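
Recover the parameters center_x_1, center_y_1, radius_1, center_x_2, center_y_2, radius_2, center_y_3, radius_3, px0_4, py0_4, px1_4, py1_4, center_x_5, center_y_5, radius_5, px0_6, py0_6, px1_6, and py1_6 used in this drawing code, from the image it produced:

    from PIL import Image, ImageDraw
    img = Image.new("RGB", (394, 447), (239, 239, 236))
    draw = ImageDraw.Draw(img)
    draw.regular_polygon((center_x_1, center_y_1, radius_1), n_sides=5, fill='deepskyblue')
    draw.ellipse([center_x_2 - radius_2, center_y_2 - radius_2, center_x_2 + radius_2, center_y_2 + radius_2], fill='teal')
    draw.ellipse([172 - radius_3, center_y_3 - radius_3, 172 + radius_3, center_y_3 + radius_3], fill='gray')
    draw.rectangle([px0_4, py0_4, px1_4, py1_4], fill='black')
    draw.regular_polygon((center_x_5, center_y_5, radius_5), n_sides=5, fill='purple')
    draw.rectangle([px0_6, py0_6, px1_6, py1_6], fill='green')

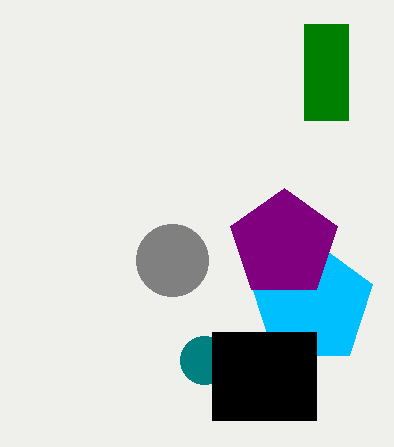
center_x_1 = 312, center_y_1 = 304, radius_1 = 64, center_x_2 = 204, center_y_2 = 360, radius_2 = 24, center_y_3 = 260, radius_3 = 36, px0_4 = 212, py0_4 = 332, px1_4 = 316, py1_4 = 420, center_x_5 = 284, center_y_5 = 244, radius_5 = 56, px0_6 = 304, py0_6 = 24, px1_6 = 348, py1_6 = 120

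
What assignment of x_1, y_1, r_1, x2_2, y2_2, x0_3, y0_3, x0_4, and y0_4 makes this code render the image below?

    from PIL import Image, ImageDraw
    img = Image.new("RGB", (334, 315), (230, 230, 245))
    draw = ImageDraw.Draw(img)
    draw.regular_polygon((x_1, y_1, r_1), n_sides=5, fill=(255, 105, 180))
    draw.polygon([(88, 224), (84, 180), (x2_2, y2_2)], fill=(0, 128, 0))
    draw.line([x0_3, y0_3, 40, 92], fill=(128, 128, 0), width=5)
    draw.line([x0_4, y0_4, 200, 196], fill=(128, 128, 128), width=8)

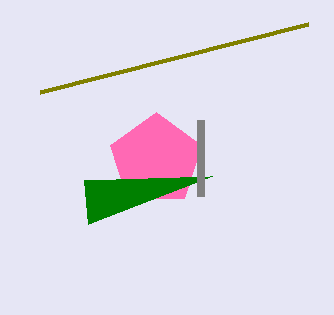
x_1 = 156; y_1 = 160; r_1 = 48; x2_2 = 212; y2_2 = 176; x0_3 = 308; y0_3 = 24; x0_4 = 200; y0_4 = 120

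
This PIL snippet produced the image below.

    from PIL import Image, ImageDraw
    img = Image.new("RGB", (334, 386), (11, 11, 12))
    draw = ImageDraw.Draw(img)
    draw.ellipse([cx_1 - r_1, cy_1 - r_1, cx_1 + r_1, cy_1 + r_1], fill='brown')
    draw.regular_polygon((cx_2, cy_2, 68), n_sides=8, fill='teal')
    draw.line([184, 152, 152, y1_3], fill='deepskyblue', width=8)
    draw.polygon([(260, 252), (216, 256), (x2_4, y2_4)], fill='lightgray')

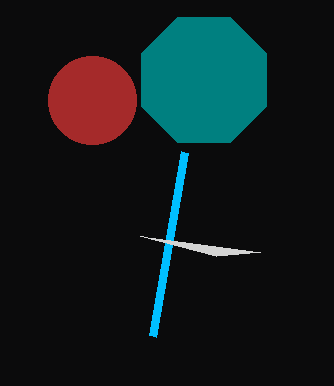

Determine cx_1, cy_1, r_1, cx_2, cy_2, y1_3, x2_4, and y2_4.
cx_1 = 92; cy_1 = 100; r_1 = 44; cx_2 = 204; cy_2 = 80; y1_3 = 336; x2_4 = 140; y2_4 = 236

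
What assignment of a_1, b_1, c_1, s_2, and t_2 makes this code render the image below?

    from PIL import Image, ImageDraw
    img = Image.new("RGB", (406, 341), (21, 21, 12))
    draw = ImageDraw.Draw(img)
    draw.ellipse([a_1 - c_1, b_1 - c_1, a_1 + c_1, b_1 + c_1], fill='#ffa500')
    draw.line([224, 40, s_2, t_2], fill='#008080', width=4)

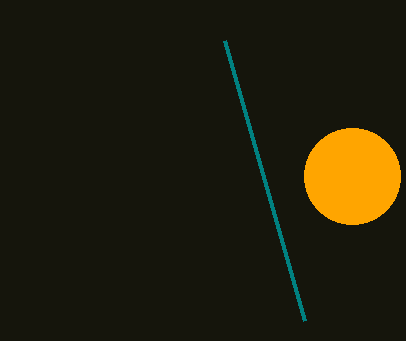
a_1 = 352, b_1 = 176, c_1 = 48, s_2 = 304, t_2 = 320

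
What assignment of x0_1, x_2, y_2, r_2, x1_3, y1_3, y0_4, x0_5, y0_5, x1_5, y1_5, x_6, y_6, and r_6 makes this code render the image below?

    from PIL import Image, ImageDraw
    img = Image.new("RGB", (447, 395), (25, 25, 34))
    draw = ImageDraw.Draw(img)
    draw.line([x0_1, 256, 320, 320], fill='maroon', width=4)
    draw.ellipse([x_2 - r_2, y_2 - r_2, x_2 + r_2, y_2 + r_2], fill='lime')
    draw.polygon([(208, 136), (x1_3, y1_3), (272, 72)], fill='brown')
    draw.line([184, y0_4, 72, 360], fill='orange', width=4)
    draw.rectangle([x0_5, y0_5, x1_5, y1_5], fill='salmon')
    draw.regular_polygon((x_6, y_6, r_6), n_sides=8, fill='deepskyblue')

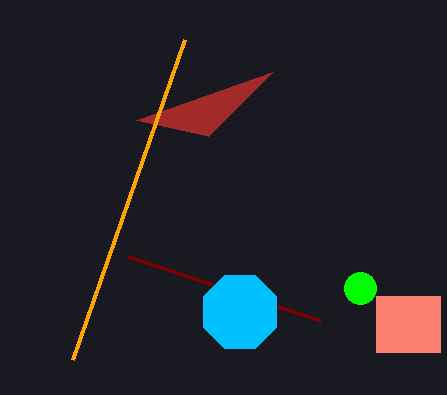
x0_1 = 128, x_2 = 360, y_2 = 288, r_2 = 16, x1_3 = 136, y1_3 = 120, y0_4 = 40, x0_5 = 376, y0_5 = 296, x1_5 = 440, y1_5 = 352, x_6 = 240, y_6 = 312, r_6 = 40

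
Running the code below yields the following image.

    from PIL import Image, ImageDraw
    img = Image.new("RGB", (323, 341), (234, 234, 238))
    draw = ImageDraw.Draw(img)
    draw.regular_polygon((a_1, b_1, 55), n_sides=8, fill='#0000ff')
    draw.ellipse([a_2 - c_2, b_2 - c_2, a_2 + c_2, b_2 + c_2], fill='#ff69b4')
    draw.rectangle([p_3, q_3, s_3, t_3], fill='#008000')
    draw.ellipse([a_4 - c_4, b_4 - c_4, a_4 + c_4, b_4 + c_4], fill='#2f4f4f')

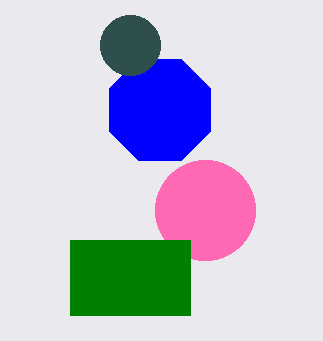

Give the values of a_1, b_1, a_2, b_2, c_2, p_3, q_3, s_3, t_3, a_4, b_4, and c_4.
a_1 = 160
b_1 = 110
a_2 = 205
b_2 = 210
c_2 = 50
p_3 = 70
q_3 = 240
s_3 = 190
t_3 = 315
a_4 = 130
b_4 = 45
c_4 = 30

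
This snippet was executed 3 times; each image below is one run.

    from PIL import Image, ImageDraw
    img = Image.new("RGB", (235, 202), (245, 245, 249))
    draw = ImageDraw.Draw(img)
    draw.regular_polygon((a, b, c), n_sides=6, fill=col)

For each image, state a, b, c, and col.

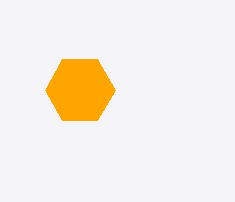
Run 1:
a = 80
b = 90
c = 35
col = 'orange'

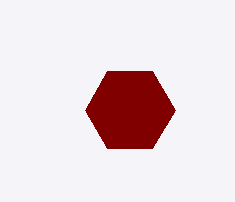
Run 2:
a = 130; b = 110; c = 45; col = 'maroon'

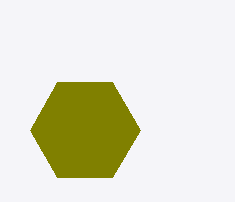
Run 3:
a = 85, b = 130, c = 55, col = 'olive'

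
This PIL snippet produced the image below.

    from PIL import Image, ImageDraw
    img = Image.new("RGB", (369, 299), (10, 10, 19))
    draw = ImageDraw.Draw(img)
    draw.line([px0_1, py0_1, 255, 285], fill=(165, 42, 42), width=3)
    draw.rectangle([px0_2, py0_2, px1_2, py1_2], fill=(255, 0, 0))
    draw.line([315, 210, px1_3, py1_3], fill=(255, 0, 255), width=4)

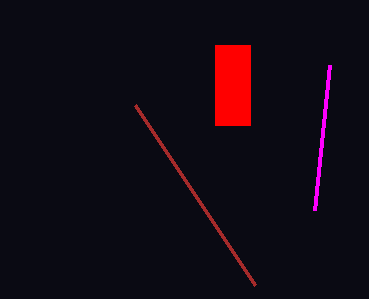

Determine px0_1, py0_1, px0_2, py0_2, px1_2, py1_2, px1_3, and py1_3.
px0_1 = 135; py0_1 = 105; px0_2 = 215; py0_2 = 45; px1_2 = 250; py1_2 = 125; px1_3 = 330; py1_3 = 65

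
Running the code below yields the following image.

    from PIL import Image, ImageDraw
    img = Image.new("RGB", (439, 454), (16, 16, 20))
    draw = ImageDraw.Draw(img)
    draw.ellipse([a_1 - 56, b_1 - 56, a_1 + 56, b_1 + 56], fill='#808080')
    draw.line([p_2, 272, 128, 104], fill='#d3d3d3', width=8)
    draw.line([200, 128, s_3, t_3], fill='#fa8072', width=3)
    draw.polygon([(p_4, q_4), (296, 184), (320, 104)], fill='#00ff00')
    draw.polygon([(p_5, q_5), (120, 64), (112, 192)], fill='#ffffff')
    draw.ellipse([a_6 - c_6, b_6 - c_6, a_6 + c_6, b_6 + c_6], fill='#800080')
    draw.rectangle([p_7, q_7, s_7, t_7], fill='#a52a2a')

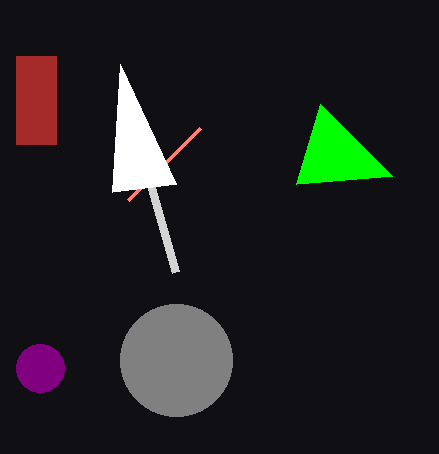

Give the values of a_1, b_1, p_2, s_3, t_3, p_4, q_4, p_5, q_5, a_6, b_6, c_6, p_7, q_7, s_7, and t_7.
a_1 = 176, b_1 = 360, p_2 = 176, s_3 = 128, t_3 = 200, p_4 = 392, q_4 = 176, p_5 = 176, q_5 = 184, a_6 = 40, b_6 = 368, c_6 = 24, p_7 = 16, q_7 = 56, s_7 = 56, t_7 = 144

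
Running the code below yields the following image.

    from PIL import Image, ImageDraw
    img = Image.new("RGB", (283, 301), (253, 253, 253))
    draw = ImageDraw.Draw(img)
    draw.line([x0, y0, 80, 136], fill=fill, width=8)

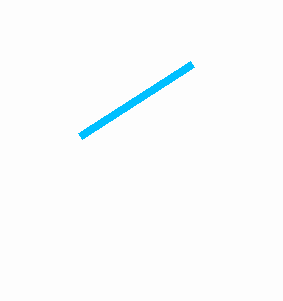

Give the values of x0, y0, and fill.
x0 = 192; y0 = 64; fill = 'deepskyblue'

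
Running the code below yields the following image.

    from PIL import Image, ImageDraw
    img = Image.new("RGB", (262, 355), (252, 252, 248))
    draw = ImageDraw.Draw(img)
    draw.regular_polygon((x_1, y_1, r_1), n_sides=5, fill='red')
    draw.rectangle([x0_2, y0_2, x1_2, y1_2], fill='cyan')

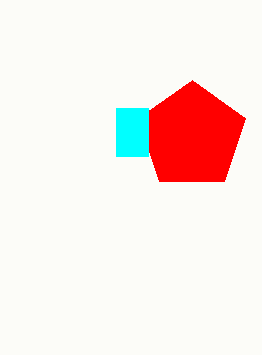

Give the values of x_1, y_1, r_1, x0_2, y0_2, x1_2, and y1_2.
x_1 = 192, y_1 = 136, r_1 = 56, x0_2 = 116, y0_2 = 108, x1_2 = 148, y1_2 = 156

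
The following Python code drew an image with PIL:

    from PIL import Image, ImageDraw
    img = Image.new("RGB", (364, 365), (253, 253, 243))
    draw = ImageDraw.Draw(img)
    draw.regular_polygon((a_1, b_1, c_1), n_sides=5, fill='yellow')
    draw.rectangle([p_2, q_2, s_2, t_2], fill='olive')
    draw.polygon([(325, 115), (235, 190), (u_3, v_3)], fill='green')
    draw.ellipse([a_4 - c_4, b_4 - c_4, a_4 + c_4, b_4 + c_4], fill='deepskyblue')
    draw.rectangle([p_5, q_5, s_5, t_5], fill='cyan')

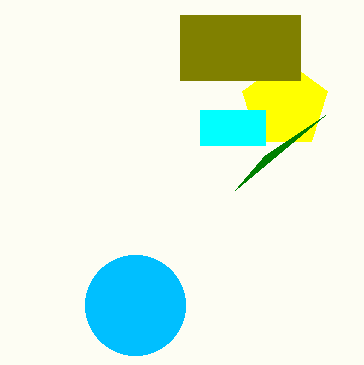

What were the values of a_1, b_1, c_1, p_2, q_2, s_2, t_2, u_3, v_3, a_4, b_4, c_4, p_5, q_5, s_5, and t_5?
a_1 = 285, b_1 = 105, c_1 = 45, p_2 = 180, q_2 = 15, s_2 = 300, t_2 = 80, u_3 = 265, v_3 = 155, a_4 = 135, b_4 = 305, c_4 = 50, p_5 = 200, q_5 = 110, s_5 = 265, t_5 = 145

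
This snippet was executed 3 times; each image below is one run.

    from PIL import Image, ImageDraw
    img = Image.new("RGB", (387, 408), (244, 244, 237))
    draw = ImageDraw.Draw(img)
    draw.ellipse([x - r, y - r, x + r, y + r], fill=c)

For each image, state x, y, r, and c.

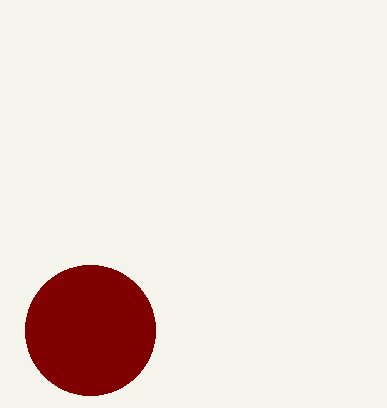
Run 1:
x = 90; y = 330; r = 65; c = 'maroon'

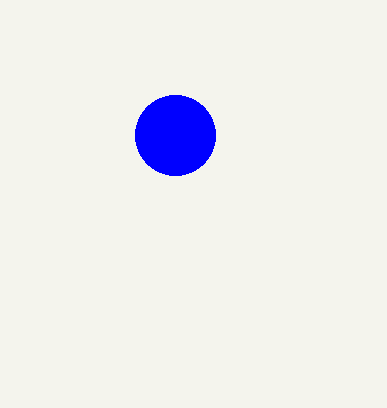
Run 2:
x = 175, y = 135, r = 40, c = 'blue'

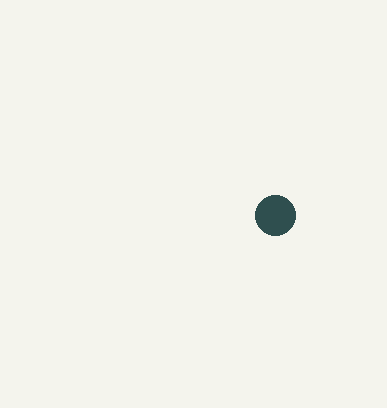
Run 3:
x = 275; y = 215; r = 20; c = 'darkslategray'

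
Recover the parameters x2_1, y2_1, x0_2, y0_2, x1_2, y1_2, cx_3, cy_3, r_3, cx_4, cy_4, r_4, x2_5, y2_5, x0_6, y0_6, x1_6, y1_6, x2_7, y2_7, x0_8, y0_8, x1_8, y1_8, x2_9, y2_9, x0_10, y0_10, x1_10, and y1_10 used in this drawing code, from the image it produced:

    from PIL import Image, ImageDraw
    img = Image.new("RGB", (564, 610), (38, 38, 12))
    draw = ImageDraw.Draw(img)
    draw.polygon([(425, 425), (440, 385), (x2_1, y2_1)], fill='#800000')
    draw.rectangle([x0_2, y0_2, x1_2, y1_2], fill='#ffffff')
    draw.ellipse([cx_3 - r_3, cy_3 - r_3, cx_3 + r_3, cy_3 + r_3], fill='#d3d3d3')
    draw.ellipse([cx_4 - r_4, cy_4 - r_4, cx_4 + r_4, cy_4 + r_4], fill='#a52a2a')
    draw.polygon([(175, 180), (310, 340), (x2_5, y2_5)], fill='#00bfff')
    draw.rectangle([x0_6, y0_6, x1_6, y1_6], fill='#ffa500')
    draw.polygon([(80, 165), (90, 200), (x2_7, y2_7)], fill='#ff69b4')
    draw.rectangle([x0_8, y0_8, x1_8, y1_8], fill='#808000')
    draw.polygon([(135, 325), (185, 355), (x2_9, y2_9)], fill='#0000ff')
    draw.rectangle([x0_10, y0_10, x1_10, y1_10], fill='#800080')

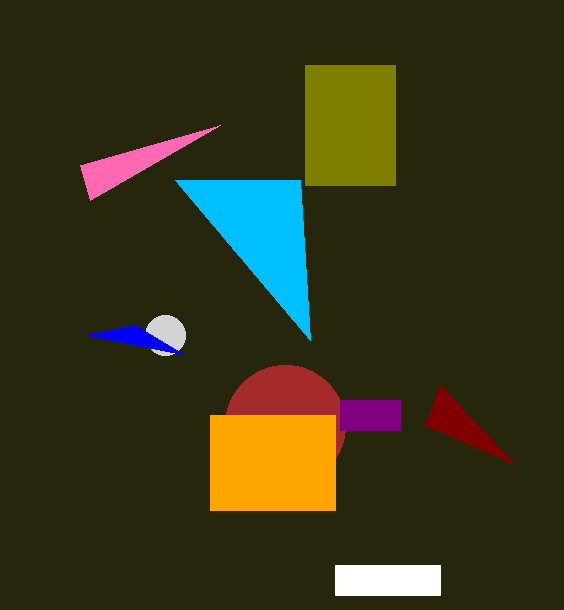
x2_1 = 515; y2_1 = 465; x0_2 = 335; y0_2 = 565; x1_2 = 440; y1_2 = 595; cx_3 = 165; cy_3 = 335; r_3 = 20; cx_4 = 285; cy_4 = 425; r_4 = 60; x2_5 = 300; y2_5 = 180; x0_6 = 210; y0_6 = 415; x1_6 = 335; y1_6 = 510; x2_7 = 220; y2_7 = 125; x0_8 = 305; y0_8 = 65; x1_8 = 395; y1_8 = 185; x2_9 = 85; y2_9 = 335; x0_10 = 340; y0_10 = 400; x1_10 = 400; y1_10 = 430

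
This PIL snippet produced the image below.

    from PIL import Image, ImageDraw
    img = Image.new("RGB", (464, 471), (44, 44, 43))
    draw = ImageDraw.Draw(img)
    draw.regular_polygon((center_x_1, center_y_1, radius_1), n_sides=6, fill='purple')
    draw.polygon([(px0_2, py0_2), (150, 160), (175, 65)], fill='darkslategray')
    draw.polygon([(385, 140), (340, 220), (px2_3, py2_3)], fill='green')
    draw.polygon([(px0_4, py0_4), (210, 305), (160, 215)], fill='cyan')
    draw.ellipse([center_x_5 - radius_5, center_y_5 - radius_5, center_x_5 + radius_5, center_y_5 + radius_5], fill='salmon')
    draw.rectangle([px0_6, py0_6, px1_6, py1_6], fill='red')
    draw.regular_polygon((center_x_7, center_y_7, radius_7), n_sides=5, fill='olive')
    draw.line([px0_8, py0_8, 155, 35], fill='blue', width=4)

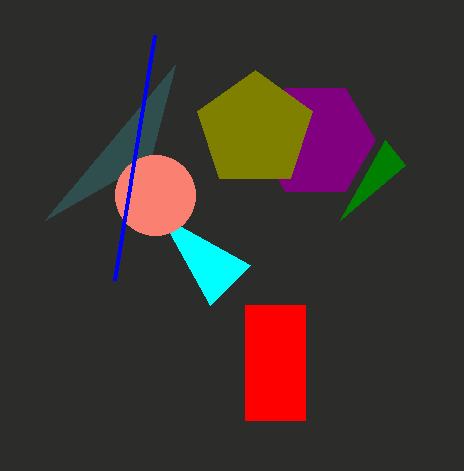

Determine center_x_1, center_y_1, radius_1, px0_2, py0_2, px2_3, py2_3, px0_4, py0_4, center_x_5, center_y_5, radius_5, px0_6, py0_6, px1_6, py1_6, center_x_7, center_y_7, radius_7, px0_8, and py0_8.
center_x_1 = 315
center_y_1 = 140
radius_1 = 60
px0_2 = 45
py0_2 = 220
px2_3 = 405
py2_3 = 165
px0_4 = 250
py0_4 = 265
center_x_5 = 155
center_y_5 = 195
radius_5 = 40
px0_6 = 245
py0_6 = 305
px1_6 = 305
py1_6 = 420
center_x_7 = 255
center_y_7 = 130
radius_7 = 60
px0_8 = 115
py0_8 = 280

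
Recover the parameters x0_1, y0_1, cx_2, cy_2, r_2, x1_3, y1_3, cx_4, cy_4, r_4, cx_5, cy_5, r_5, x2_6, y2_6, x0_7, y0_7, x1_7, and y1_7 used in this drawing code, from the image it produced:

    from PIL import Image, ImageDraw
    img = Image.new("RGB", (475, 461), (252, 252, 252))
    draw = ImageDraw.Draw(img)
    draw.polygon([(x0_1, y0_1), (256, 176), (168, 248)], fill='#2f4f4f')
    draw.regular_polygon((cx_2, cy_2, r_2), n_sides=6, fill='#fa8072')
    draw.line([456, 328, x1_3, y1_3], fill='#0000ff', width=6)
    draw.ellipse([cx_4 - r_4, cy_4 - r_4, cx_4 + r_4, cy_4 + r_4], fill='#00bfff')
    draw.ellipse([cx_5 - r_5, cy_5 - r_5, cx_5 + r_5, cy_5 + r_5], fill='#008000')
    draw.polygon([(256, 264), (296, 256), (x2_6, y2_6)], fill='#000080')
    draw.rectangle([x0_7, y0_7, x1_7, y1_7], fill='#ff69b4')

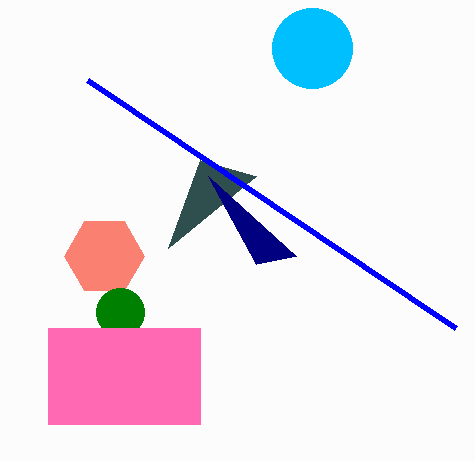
x0_1 = 200, y0_1 = 160, cx_2 = 104, cy_2 = 256, r_2 = 40, x1_3 = 88, y1_3 = 80, cx_4 = 312, cy_4 = 48, r_4 = 40, cx_5 = 120, cy_5 = 312, r_5 = 24, x2_6 = 208, y2_6 = 176, x0_7 = 48, y0_7 = 328, x1_7 = 200, y1_7 = 424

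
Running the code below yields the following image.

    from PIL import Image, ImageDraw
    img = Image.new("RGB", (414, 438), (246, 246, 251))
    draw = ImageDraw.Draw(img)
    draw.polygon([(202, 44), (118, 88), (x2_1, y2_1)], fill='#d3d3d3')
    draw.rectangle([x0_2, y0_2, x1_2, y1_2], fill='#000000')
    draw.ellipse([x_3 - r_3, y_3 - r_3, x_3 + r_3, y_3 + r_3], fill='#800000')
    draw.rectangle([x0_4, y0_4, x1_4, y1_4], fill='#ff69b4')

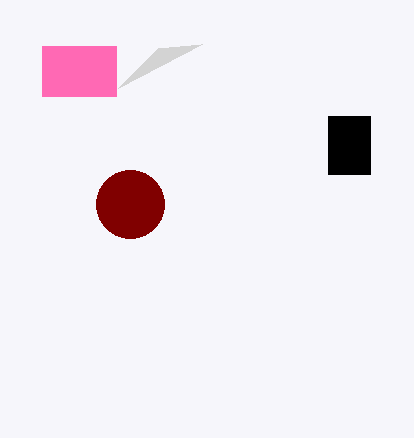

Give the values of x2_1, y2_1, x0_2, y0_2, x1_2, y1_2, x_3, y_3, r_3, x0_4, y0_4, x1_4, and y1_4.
x2_1 = 158
y2_1 = 48
x0_2 = 328
y0_2 = 116
x1_2 = 370
y1_2 = 174
x_3 = 130
y_3 = 204
r_3 = 34
x0_4 = 42
y0_4 = 46
x1_4 = 116
y1_4 = 96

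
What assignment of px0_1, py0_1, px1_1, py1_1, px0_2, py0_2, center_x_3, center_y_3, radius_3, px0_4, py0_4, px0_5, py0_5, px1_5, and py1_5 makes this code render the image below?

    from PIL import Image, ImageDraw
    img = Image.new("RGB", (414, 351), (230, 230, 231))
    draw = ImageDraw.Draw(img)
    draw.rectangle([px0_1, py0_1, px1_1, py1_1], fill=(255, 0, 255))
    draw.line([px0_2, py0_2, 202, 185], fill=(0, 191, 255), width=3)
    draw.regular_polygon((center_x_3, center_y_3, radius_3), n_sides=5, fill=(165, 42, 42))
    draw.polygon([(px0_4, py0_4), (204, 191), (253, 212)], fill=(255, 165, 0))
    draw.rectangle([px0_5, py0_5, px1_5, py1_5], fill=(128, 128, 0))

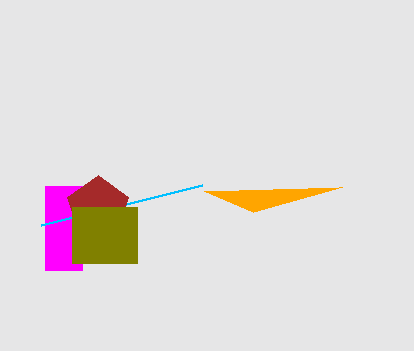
px0_1 = 45, py0_1 = 186, px1_1 = 82, py1_1 = 270, px0_2 = 41, py0_2 = 225, center_x_3 = 98, center_y_3 = 207, radius_3 = 32, px0_4 = 342, py0_4 = 187, px0_5 = 72, py0_5 = 207, px1_5 = 137, py1_5 = 263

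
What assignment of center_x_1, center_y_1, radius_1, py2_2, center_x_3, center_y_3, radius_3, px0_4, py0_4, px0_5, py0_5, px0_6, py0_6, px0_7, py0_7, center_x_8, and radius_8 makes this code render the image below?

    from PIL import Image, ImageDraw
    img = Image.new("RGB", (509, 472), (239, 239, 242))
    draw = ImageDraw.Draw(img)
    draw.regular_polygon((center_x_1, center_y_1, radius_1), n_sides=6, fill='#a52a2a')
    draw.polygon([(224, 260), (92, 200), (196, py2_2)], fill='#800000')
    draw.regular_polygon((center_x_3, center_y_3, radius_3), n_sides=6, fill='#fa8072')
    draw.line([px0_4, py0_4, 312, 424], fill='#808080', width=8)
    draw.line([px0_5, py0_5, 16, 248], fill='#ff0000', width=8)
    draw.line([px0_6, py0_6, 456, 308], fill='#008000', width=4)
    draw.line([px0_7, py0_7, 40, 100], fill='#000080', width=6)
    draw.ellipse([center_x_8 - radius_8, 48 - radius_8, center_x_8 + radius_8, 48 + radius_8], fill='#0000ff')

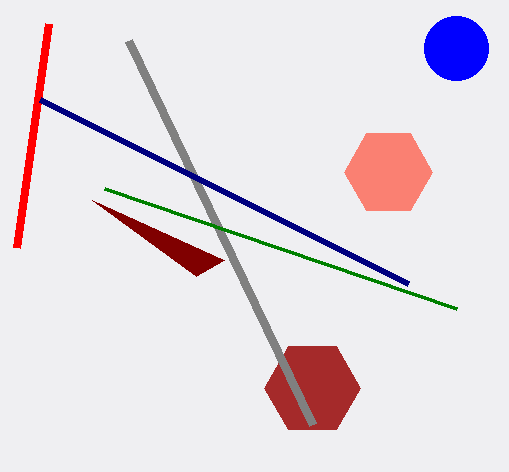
center_x_1 = 312, center_y_1 = 388, radius_1 = 48, py2_2 = 276, center_x_3 = 388, center_y_3 = 172, radius_3 = 44, px0_4 = 128, py0_4 = 40, px0_5 = 48, py0_5 = 24, px0_6 = 104, py0_6 = 188, px0_7 = 408, py0_7 = 284, center_x_8 = 456, radius_8 = 32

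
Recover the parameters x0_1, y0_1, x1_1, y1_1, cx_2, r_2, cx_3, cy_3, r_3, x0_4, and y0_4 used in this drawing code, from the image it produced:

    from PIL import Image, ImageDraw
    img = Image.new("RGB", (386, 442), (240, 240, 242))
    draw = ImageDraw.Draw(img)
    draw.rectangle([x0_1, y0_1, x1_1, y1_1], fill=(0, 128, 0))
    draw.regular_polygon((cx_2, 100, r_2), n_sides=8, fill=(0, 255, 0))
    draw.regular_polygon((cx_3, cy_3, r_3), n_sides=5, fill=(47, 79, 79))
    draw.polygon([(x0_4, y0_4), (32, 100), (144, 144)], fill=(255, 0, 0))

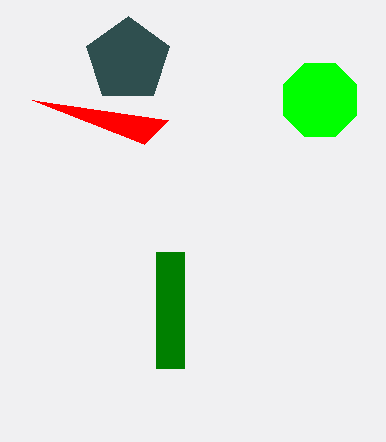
x0_1 = 156, y0_1 = 252, x1_1 = 184, y1_1 = 368, cx_2 = 320, r_2 = 40, cx_3 = 128, cy_3 = 60, r_3 = 44, x0_4 = 168, y0_4 = 120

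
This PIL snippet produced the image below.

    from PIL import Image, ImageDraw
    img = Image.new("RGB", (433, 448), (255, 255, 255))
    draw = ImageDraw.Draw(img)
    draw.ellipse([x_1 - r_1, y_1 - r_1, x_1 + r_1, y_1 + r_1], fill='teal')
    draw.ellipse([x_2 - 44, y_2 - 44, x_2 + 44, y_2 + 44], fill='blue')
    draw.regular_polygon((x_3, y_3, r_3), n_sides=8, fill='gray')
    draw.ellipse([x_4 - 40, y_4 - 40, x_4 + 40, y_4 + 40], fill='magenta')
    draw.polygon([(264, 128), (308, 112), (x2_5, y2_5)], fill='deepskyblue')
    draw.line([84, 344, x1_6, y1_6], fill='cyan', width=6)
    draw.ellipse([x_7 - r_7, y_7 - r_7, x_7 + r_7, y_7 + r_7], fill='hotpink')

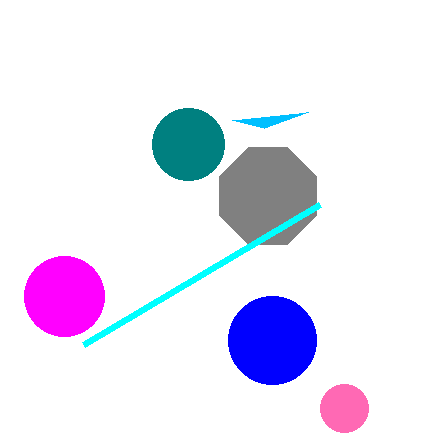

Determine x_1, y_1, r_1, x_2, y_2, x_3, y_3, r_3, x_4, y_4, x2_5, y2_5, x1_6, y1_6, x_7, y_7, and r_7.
x_1 = 188
y_1 = 144
r_1 = 36
x_2 = 272
y_2 = 340
x_3 = 268
y_3 = 196
r_3 = 52
x_4 = 64
y_4 = 296
x2_5 = 232
y2_5 = 120
x1_6 = 320
y1_6 = 204
x_7 = 344
y_7 = 408
r_7 = 24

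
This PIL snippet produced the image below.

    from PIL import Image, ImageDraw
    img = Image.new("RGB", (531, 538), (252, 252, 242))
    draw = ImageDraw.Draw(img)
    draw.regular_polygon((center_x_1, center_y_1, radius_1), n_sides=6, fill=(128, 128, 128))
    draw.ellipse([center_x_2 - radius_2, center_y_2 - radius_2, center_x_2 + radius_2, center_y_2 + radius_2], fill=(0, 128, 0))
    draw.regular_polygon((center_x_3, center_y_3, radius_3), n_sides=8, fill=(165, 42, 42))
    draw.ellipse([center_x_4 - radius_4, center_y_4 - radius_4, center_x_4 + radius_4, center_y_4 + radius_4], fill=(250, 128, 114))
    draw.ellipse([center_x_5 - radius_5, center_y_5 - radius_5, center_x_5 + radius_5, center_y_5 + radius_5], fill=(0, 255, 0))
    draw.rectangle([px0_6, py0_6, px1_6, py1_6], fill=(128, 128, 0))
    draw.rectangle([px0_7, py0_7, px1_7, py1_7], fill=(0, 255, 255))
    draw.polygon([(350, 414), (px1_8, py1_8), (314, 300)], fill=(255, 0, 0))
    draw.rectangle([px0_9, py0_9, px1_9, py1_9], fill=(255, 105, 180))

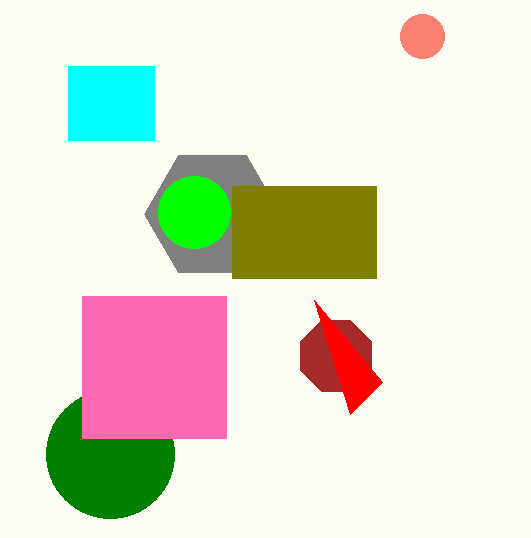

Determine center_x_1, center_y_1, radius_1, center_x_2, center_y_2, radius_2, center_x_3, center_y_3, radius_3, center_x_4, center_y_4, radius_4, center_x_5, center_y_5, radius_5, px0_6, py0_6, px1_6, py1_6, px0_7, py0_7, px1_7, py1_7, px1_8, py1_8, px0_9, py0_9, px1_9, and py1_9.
center_x_1 = 212
center_y_1 = 214
radius_1 = 68
center_x_2 = 110
center_y_2 = 454
radius_2 = 64
center_x_3 = 336
center_y_3 = 356
radius_3 = 38
center_x_4 = 422
center_y_4 = 36
radius_4 = 22
center_x_5 = 194
center_y_5 = 212
radius_5 = 36
px0_6 = 232
py0_6 = 186
px1_6 = 376
py1_6 = 278
px0_7 = 68
py0_7 = 66
px1_7 = 154
py1_7 = 140
px1_8 = 382
py1_8 = 382
px0_9 = 82
py0_9 = 296
px1_9 = 226
py1_9 = 438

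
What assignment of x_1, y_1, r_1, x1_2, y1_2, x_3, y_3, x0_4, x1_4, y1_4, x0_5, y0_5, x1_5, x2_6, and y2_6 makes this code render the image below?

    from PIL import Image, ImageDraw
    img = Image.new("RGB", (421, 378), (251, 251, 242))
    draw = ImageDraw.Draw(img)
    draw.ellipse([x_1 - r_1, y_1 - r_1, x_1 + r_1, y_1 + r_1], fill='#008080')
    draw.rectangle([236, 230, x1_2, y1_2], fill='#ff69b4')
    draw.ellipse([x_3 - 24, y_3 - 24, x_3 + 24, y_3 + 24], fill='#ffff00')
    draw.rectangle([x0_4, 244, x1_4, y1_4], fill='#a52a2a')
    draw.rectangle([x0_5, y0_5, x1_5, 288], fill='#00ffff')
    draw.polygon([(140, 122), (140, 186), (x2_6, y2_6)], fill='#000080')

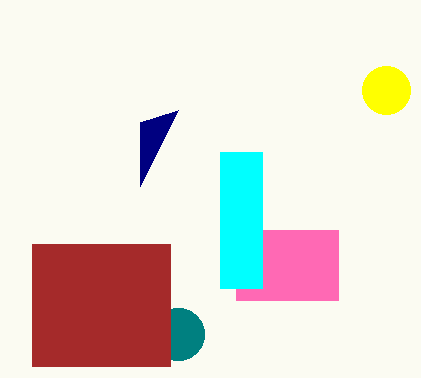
x_1 = 178
y_1 = 334
r_1 = 26
x1_2 = 338
y1_2 = 300
x_3 = 386
y_3 = 90
x0_4 = 32
x1_4 = 170
y1_4 = 366
x0_5 = 220
y0_5 = 152
x1_5 = 262
x2_6 = 178
y2_6 = 110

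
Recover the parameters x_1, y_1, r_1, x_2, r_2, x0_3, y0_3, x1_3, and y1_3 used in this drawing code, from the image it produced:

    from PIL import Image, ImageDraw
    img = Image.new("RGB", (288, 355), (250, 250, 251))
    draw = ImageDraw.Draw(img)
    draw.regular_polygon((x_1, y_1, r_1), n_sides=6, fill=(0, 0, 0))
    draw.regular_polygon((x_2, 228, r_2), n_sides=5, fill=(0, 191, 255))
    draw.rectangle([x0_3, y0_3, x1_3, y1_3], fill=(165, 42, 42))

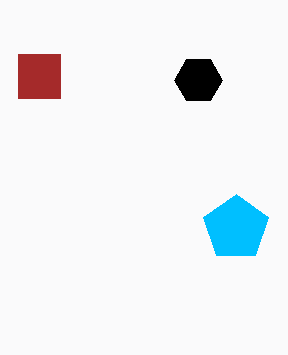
x_1 = 198, y_1 = 80, r_1 = 24, x_2 = 236, r_2 = 34, x0_3 = 18, y0_3 = 54, x1_3 = 60, y1_3 = 98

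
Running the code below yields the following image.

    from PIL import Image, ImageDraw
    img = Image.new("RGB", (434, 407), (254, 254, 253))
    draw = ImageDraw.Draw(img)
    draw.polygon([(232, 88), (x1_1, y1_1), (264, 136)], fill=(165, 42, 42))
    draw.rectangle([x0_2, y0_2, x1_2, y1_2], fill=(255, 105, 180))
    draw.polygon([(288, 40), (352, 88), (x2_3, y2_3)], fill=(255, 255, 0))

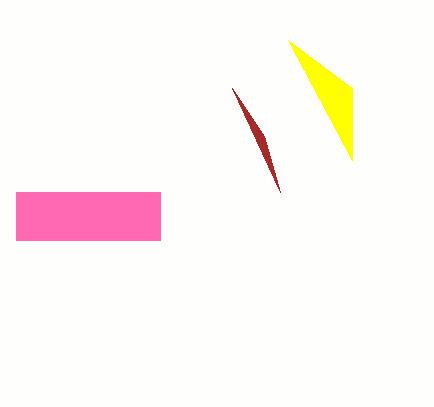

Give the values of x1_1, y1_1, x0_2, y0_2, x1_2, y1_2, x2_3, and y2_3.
x1_1 = 280
y1_1 = 192
x0_2 = 16
y0_2 = 192
x1_2 = 160
y1_2 = 240
x2_3 = 352
y2_3 = 160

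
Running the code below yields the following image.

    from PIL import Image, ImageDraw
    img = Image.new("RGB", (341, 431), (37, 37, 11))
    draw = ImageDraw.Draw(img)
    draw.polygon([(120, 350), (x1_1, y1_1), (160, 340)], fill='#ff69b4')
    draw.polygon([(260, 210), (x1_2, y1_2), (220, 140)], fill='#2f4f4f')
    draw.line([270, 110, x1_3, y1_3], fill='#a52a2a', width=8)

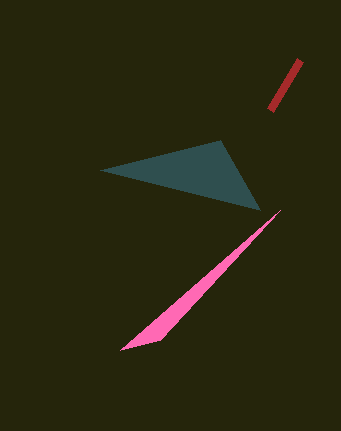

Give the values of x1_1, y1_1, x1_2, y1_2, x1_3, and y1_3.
x1_1 = 280
y1_1 = 210
x1_2 = 100
y1_2 = 170
x1_3 = 300
y1_3 = 60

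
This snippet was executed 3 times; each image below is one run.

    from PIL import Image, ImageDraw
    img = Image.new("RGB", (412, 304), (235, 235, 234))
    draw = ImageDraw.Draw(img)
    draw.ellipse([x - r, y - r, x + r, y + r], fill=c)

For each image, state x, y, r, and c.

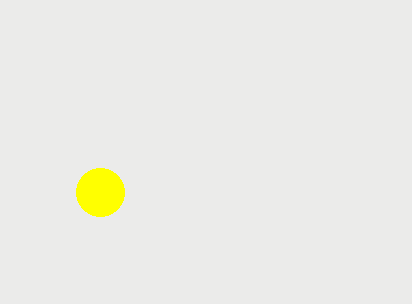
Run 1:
x = 100; y = 192; r = 24; c = 'yellow'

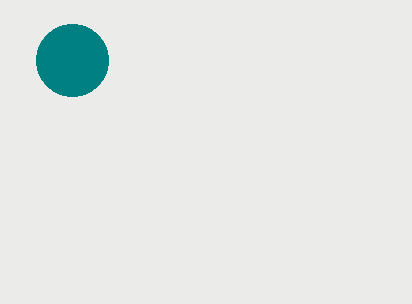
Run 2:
x = 72, y = 60, r = 36, c = 'teal'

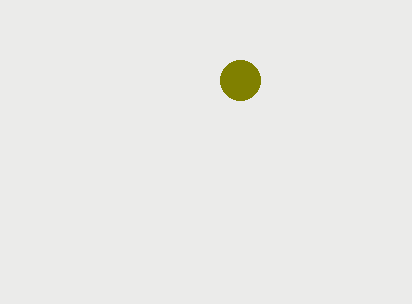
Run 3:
x = 240, y = 80, r = 20, c = 'olive'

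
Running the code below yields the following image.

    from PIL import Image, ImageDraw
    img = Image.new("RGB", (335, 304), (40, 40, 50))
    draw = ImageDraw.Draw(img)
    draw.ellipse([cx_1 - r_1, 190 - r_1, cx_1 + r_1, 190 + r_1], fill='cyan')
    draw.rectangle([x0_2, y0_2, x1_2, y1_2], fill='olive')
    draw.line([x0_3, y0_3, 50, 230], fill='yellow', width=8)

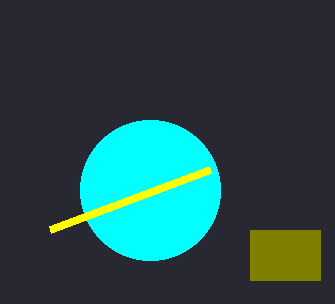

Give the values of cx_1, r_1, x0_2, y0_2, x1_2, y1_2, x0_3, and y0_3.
cx_1 = 150, r_1 = 70, x0_2 = 250, y0_2 = 230, x1_2 = 320, y1_2 = 280, x0_3 = 210, y0_3 = 170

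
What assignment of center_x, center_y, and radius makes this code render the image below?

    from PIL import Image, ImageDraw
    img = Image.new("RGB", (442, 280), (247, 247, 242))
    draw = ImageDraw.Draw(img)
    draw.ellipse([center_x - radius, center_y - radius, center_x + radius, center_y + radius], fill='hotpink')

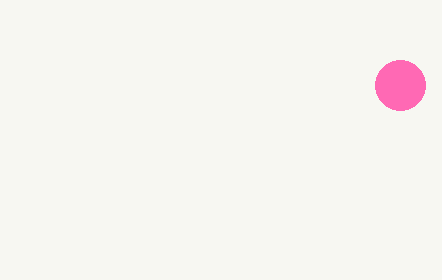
center_x = 400, center_y = 85, radius = 25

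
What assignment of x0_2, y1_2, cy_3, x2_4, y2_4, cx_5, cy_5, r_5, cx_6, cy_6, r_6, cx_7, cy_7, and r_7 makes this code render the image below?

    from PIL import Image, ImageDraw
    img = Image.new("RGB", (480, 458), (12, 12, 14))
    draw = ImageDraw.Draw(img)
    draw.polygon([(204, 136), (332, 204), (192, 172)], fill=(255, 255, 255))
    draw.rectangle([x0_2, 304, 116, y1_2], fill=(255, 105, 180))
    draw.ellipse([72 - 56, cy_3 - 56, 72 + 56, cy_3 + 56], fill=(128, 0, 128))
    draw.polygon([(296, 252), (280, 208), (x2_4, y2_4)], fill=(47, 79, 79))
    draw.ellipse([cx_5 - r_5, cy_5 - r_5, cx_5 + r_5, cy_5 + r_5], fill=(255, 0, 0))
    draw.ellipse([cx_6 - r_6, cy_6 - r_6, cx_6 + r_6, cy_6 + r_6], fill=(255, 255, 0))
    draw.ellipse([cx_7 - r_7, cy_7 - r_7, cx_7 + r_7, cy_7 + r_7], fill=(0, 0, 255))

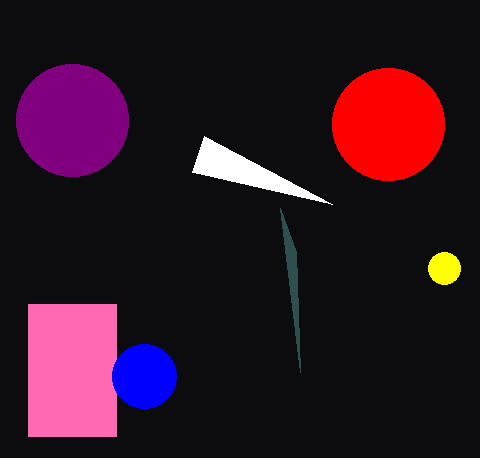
x0_2 = 28; y1_2 = 436; cy_3 = 120; x2_4 = 300; y2_4 = 372; cx_5 = 388; cy_5 = 124; r_5 = 56; cx_6 = 444; cy_6 = 268; r_6 = 16; cx_7 = 144; cy_7 = 376; r_7 = 32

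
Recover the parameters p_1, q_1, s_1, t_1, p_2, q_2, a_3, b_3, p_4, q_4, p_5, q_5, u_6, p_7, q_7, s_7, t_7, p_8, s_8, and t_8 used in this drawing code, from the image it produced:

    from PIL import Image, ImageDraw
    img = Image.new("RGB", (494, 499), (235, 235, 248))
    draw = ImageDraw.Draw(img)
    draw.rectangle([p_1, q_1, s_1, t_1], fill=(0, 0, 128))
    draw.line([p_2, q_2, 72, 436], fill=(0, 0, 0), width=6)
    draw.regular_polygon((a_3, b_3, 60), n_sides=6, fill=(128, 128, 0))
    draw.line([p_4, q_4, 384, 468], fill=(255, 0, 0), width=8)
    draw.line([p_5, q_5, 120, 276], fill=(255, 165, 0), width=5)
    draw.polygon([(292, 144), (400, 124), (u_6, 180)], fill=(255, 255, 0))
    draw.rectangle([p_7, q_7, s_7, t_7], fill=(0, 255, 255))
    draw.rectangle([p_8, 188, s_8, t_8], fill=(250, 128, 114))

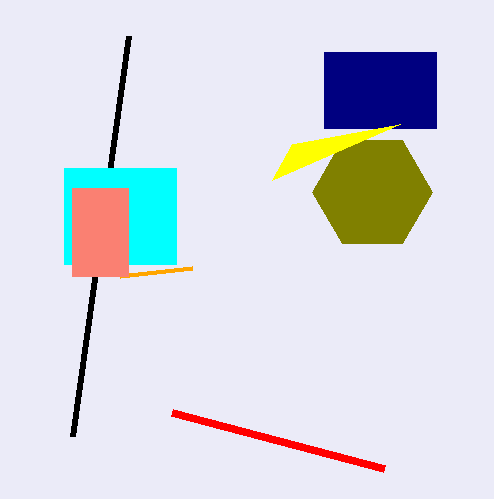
p_1 = 324
q_1 = 52
s_1 = 436
t_1 = 128
p_2 = 128
q_2 = 36
a_3 = 372
b_3 = 192
p_4 = 172
q_4 = 412
p_5 = 192
q_5 = 268
u_6 = 272
p_7 = 64
q_7 = 168
s_7 = 176
t_7 = 264
p_8 = 72
s_8 = 128
t_8 = 276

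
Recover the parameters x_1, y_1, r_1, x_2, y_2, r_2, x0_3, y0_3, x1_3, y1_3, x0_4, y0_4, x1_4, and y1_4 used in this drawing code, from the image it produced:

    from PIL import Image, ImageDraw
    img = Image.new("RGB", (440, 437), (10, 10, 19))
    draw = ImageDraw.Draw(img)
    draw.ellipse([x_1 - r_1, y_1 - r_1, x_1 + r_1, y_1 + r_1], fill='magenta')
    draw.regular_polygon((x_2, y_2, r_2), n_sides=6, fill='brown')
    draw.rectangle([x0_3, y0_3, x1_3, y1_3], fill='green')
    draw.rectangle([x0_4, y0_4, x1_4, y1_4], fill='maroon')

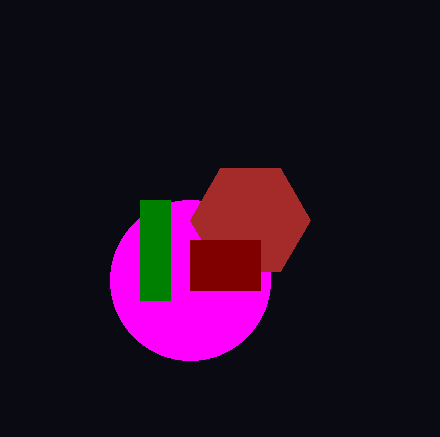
x_1 = 190, y_1 = 280, r_1 = 80, x_2 = 250, y_2 = 220, r_2 = 60, x0_3 = 140, y0_3 = 200, x1_3 = 170, y1_3 = 300, x0_4 = 190, y0_4 = 240, x1_4 = 260, y1_4 = 290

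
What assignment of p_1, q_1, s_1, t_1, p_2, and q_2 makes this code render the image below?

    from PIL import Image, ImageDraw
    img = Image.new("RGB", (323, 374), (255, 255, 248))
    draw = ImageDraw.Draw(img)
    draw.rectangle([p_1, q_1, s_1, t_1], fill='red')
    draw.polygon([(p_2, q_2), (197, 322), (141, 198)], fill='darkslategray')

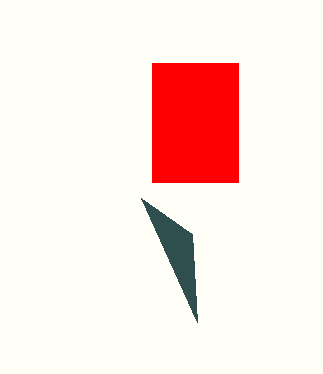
p_1 = 152; q_1 = 63; s_1 = 238; t_1 = 182; p_2 = 192; q_2 = 234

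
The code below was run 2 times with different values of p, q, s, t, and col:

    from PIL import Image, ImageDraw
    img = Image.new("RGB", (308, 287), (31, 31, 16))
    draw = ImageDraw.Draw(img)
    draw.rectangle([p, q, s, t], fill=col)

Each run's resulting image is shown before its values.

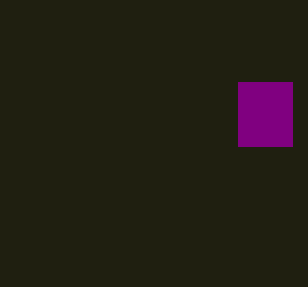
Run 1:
p = 238, q = 82, s = 292, t = 146, col = 'purple'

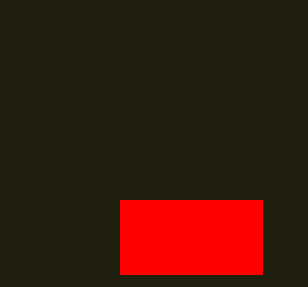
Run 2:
p = 120
q = 200
s = 262
t = 274
col = 'red'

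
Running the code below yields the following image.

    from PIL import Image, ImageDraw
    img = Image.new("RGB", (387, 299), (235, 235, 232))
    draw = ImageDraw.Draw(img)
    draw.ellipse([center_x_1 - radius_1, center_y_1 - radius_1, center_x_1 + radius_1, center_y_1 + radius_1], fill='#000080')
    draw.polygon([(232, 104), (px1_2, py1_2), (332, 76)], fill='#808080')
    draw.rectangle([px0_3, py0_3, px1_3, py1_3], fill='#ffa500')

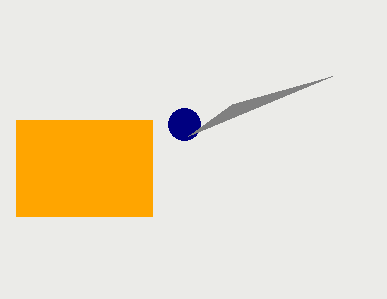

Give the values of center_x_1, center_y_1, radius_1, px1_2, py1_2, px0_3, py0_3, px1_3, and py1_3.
center_x_1 = 184, center_y_1 = 124, radius_1 = 16, px1_2 = 188, py1_2 = 136, px0_3 = 16, py0_3 = 120, px1_3 = 152, py1_3 = 216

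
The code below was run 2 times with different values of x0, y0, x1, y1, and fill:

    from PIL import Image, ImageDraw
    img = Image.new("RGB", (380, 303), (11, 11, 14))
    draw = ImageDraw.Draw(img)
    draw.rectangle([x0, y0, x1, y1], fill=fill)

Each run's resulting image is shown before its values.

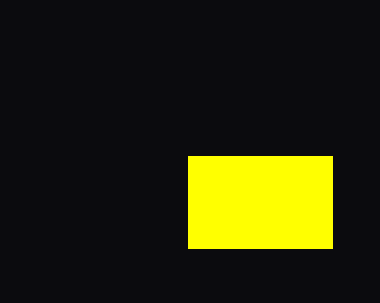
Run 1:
x0 = 188; y0 = 156; x1 = 332; y1 = 248; fill = 'yellow'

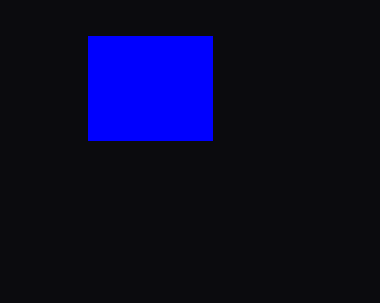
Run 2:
x0 = 88, y0 = 36, x1 = 212, y1 = 140, fill = 'blue'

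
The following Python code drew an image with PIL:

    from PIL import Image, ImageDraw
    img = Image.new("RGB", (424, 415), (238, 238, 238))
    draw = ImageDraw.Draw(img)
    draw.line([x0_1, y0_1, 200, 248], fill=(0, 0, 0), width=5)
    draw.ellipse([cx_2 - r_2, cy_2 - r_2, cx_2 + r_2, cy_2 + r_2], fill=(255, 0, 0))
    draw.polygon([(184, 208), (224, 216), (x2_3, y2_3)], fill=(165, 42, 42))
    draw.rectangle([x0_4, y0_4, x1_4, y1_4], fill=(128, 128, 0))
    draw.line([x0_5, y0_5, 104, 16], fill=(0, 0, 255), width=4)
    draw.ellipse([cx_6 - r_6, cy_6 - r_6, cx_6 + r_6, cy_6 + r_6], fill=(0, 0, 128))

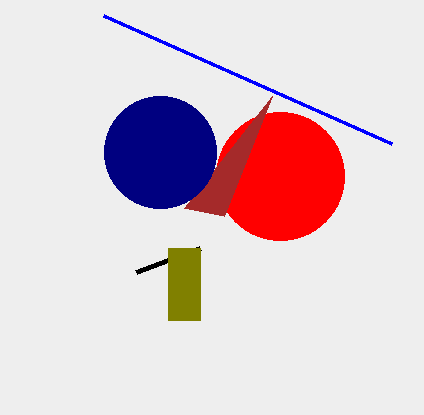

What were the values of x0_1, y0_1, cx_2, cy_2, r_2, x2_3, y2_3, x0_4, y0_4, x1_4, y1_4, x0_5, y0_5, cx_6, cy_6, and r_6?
x0_1 = 136
y0_1 = 272
cx_2 = 280
cy_2 = 176
r_2 = 64
x2_3 = 272
y2_3 = 96
x0_4 = 168
y0_4 = 248
x1_4 = 200
y1_4 = 320
x0_5 = 392
y0_5 = 144
cx_6 = 160
cy_6 = 152
r_6 = 56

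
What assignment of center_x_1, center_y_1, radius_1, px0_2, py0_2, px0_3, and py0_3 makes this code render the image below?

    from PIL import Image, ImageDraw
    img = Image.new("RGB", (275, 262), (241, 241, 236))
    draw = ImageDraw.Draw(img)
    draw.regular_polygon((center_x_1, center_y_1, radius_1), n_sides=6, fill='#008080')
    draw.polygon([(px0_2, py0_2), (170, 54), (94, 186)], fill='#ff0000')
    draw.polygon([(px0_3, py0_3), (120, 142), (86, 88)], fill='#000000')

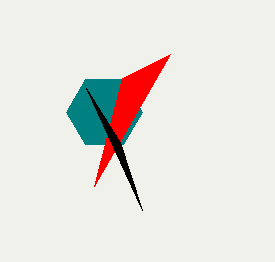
center_x_1 = 104
center_y_1 = 112
radius_1 = 38
px0_2 = 122
py0_2 = 78
px0_3 = 142
py0_3 = 210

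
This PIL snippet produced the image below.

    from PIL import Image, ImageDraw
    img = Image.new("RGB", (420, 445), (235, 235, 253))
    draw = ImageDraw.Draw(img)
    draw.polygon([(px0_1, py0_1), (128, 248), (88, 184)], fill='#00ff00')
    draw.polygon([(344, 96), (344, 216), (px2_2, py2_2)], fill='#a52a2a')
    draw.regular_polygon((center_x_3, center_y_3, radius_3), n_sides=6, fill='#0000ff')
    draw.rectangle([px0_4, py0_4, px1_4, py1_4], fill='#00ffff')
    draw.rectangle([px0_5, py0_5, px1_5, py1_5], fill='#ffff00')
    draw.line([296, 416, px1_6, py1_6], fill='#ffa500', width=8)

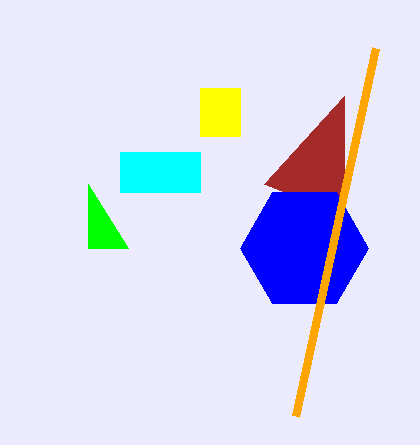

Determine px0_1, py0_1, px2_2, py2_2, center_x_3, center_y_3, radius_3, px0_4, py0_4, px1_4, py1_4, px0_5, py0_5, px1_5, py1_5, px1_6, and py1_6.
px0_1 = 88
py0_1 = 248
px2_2 = 264
py2_2 = 184
center_x_3 = 304
center_y_3 = 248
radius_3 = 64
px0_4 = 120
py0_4 = 152
px1_4 = 200
py1_4 = 192
px0_5 = 200
py0_5 = 88
px1_5 = 240
py1_5 = 136
px1_6 = 376
py1_6 = 48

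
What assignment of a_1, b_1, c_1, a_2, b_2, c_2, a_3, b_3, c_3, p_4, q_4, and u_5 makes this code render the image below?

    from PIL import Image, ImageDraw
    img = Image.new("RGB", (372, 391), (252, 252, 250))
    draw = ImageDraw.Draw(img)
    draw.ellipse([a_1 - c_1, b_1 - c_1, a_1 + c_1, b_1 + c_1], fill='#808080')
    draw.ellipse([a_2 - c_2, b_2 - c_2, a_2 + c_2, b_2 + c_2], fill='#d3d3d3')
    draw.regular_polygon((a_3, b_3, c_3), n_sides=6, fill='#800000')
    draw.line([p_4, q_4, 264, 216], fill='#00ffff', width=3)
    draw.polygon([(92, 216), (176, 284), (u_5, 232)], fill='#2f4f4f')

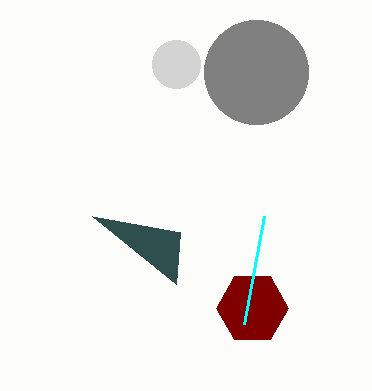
a_1 = 256, b_1 = 72, c_1 = 52, a_2 = 176, b_2 = 64, c_2 = 24, a_3 = 252, b_3 = 308, c_3 = 36, p_4 = 244, q_4 = 324, u_5 = 180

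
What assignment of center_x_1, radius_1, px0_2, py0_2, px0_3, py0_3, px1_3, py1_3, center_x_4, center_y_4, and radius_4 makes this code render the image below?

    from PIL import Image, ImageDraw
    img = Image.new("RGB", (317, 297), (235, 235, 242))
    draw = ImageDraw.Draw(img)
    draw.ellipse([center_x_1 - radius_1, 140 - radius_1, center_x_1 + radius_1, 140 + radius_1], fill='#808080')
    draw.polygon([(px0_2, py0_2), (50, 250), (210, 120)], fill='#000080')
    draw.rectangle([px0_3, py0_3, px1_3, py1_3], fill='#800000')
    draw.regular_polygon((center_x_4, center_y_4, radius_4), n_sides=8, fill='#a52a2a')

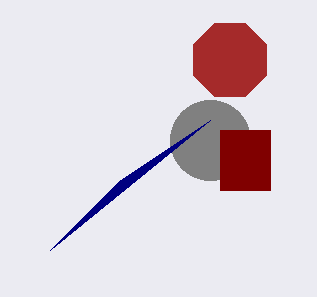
center_x_1 = 210; radius_1 = 40; px0_2 = 120; py0_2 = 180; px0_3 = 220; py0_3 = 130; px1_3 = 270; py1_3 = 190; center_x_4 = 230; center_y_4 = 60; radius_4 = 40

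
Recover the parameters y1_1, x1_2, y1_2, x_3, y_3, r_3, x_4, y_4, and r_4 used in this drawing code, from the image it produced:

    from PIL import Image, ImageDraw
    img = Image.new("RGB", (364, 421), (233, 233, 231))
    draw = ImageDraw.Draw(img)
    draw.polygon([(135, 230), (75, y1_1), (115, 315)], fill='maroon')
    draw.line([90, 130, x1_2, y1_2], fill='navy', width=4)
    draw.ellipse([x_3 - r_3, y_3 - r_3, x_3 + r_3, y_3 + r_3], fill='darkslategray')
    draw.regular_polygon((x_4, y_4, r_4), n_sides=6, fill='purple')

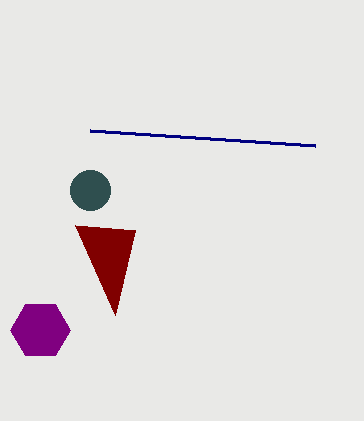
y1_1 = 225, x1_2 = 315, y1_2 = 145, x_3 = 90, y_3 = 190, r_3 = 20, x_4 = 40, y_4 = 330, r_4 = 30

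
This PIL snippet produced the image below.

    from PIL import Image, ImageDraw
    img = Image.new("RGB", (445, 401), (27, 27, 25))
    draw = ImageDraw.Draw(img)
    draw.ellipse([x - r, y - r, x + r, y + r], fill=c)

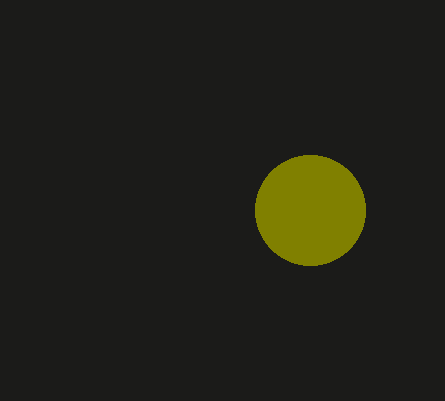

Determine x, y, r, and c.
x = 310; y = 210; r = 55; c = 'olive'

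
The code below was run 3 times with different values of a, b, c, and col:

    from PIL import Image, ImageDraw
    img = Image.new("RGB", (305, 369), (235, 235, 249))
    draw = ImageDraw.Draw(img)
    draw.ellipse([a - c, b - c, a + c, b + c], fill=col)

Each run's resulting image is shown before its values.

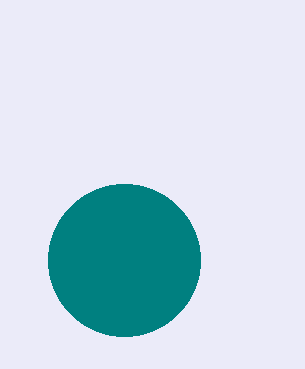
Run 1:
a = 124; b = 260; c = 76; col = 'teal'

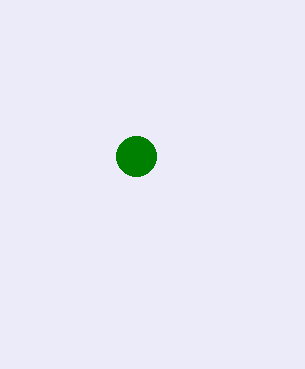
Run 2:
a = 136; b = 156; c = 20; col = 'green'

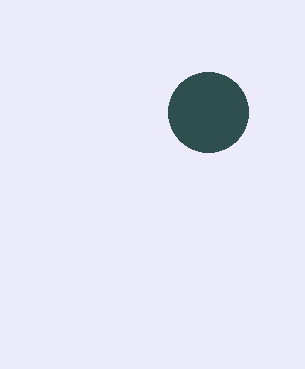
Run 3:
a = 208; b = 112; c = 40; col = 'darkslategray'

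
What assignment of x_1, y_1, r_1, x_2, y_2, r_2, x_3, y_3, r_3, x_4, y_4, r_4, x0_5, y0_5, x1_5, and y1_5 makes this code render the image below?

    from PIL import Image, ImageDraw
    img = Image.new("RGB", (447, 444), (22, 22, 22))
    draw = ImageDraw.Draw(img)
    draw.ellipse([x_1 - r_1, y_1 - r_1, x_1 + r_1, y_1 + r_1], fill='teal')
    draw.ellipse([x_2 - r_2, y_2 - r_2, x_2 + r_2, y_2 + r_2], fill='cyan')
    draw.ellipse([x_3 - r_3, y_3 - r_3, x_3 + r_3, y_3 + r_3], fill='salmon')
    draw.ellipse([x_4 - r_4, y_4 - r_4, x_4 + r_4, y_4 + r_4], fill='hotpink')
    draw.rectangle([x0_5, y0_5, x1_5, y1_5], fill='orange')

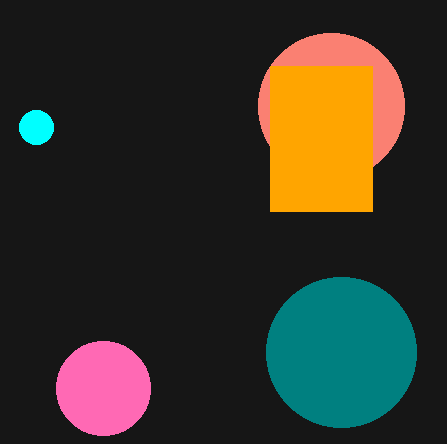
x_1 = 341; y_1 = 352; r_1 = 75; x_2 = 36; y_2 = 127; r_2 = 17; x_3 = 331; y_3 = 106; r_3 = 73; x_4 = 103; y_4 = 388; r_4 = 47; x0_5 = 270; y0_5 = 66; x1_5 = 372; y1_5 = 211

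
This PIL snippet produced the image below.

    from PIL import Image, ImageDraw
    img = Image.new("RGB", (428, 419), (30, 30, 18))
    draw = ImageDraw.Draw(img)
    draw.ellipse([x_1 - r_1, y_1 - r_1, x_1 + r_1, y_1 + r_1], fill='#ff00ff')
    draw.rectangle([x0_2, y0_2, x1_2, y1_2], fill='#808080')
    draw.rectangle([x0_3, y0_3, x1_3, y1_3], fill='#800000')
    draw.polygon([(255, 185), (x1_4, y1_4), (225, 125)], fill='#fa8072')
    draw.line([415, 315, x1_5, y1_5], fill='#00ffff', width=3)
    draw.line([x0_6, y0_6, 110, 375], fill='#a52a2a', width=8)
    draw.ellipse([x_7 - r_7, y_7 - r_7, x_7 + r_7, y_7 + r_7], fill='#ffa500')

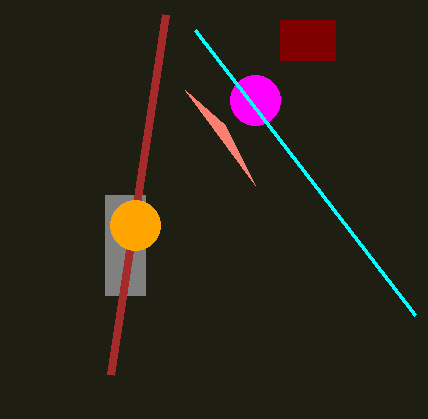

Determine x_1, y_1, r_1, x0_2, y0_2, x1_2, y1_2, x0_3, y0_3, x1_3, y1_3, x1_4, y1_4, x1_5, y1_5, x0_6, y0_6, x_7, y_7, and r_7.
x_1 = 255
y_1 = 100
r_1 = 25
x0_2 = 105
y0_2 = 195
x1_2 = 145
y1_2 = 295
x0_3 = 280
y0_3 = 20
x1_3 = 335
y1_3 = 60
x1_4 = 185
y1_4 = 90
x1_5 = 195
y1_5 = 30
x0_6 = 165
y0_6 = 15
x_7 = 135
y_7 = 225
r_7 = 25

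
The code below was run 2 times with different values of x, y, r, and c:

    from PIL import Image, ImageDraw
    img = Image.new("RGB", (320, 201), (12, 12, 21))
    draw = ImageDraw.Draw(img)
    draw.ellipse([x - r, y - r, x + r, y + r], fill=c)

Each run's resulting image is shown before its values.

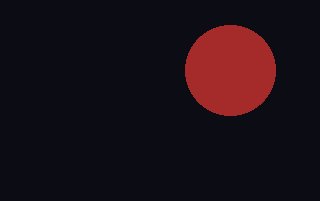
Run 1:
x = 230, y = 70, r = 45, c = 'brown'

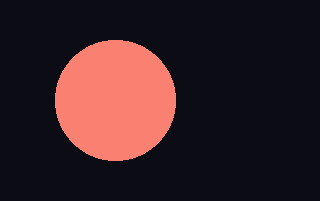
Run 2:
x = 115, y = 100, r = 60, c = 'salmon'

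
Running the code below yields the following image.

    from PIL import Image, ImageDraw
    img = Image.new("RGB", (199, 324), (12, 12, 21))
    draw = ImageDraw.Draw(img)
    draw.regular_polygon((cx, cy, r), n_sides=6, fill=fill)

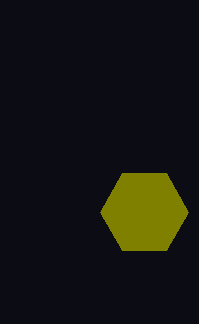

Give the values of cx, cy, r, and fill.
cx = 144
cy = 212
r = 44
fill = 'olive'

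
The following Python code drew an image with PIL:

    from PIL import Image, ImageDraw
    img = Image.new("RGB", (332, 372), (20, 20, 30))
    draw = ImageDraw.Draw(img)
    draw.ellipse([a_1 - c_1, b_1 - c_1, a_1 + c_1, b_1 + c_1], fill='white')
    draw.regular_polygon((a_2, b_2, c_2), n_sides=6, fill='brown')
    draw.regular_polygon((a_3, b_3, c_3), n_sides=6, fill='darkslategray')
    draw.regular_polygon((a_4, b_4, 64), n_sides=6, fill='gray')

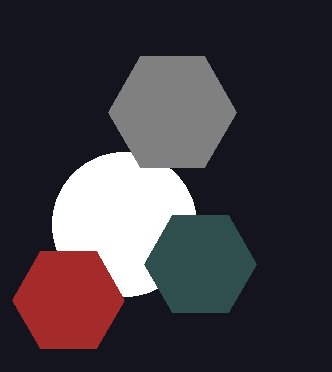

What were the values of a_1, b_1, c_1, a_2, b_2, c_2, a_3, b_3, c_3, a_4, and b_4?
a_1 = 124
b_1 = 224
c_1 = 72
a_2 = 68
b_2 = 300
c_2 = 56
a_3 = 200
b_3 = 264
c_3 = 56
a_4 = 172
b_4 = 112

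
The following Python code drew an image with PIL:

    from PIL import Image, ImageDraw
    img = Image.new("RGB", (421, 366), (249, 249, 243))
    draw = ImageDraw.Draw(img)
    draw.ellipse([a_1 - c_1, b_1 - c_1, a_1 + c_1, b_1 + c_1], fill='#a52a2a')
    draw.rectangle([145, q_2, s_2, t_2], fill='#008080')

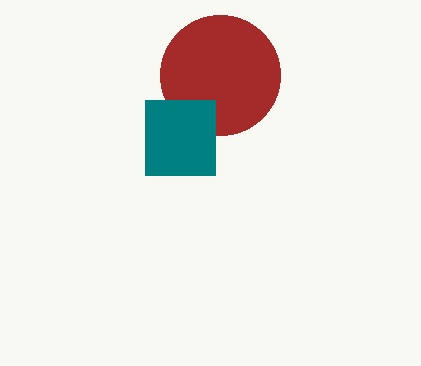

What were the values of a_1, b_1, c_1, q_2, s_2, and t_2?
a_1 = 220
b_1 = 75
c_1 = 60
q_2 = 100
s_2 = 215
t_2 = 175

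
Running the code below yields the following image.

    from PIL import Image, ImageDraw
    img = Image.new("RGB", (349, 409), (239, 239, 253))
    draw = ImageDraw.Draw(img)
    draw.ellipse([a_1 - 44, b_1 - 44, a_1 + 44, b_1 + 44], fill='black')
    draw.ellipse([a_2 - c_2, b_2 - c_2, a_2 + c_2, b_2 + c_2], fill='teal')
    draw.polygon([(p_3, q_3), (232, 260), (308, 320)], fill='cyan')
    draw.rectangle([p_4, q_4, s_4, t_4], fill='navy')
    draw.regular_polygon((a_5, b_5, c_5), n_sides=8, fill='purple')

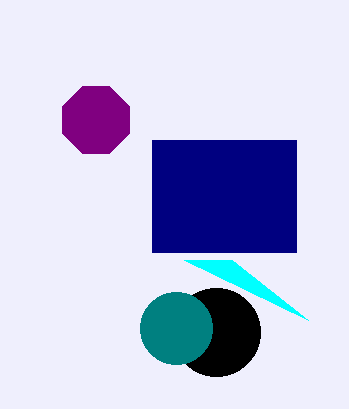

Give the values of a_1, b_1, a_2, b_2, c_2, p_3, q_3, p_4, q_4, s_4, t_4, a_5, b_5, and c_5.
a_1 = 216
b_1 = 332
a_2 = 176
b_2 = 328
c_2 = 36
p_3 = 184
q_3 = 260
p_4 = 152
q_4 = 140
s_4 = 296
t_4 = 252
a_5 = 96
b_5 = 120
c_5 = 36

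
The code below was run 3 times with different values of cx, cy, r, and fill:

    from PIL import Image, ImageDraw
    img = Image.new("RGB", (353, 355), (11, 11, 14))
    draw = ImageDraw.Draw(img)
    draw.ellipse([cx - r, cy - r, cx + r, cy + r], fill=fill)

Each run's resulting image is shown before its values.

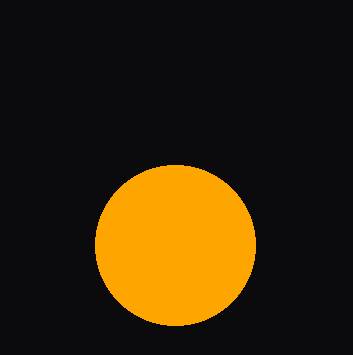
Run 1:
cx = 175; cy = 245; r = 80; fill = 'orange'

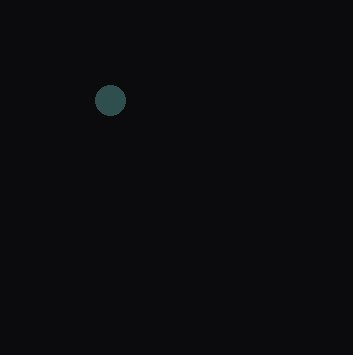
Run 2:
cx = 110
cy = 100
r = 15
fill = 'darkslategray'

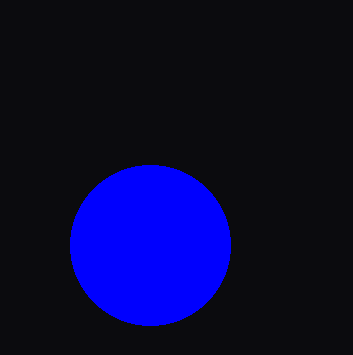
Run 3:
cx = 150; cy = 245; r = 80; fill = 'blue'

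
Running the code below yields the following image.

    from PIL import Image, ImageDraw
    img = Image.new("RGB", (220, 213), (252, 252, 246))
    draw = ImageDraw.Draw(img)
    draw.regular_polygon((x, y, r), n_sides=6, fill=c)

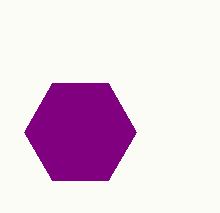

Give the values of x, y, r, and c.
x = 80
y = 132
r = 56
c = 'purple'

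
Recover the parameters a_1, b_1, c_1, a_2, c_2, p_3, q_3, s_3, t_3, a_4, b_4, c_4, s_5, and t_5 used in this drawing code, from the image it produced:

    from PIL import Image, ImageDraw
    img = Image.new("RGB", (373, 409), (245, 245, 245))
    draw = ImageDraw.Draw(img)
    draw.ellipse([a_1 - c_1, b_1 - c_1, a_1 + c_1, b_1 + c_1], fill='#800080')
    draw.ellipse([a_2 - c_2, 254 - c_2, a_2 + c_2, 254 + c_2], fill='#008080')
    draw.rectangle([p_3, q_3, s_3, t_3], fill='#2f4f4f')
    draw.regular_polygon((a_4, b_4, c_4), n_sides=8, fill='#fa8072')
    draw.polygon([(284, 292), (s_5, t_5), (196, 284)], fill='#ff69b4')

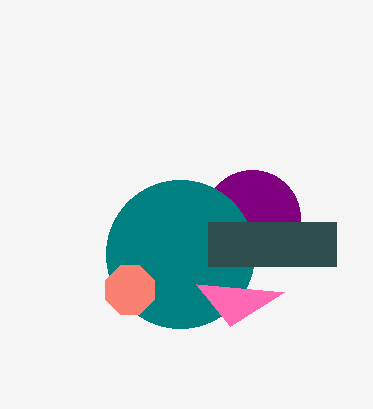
a_1 = 252, b_1 = 218, c_1 = 48, a_2 = 180, c_2 = 74, p_3 = 208, q_3 = 222, s_3 = 336, t_3 = 266, a_4 = 130, b_4 = 290, c_4 = 26, s_5 = 230, t_5 = 326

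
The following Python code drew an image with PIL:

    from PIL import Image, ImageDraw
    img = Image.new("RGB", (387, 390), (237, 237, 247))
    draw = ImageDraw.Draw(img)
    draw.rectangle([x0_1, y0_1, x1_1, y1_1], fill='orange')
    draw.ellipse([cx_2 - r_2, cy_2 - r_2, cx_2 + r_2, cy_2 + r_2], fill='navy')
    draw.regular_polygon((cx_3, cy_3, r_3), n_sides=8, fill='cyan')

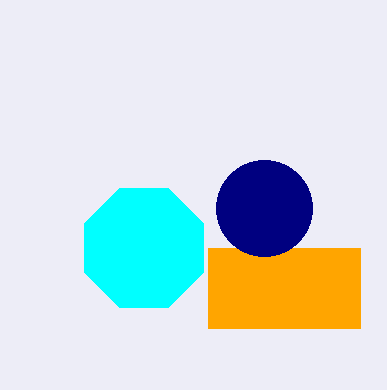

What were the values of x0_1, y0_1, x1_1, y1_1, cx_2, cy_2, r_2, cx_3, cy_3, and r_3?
x0_1 = 208; y0_1 = 248; x1_1 = 360; y1_1 = 328; cx_2 = 264; cy_2 = 208; r_2 = 48; cx_3 = 144; cy_3 = 248; r_3 = 64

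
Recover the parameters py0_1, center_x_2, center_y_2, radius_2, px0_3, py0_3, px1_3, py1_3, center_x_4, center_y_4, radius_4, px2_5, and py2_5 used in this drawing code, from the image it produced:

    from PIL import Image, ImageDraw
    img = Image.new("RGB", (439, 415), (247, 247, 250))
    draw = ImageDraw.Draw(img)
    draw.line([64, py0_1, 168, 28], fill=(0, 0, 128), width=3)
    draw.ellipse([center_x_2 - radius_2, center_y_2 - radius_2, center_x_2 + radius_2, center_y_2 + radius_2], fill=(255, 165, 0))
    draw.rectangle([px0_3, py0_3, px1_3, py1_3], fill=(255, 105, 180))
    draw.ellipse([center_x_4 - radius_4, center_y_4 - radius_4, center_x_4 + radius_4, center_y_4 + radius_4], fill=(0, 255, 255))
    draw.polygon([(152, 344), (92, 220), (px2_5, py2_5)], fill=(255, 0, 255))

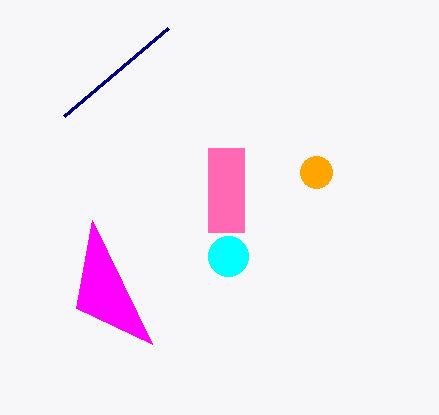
py0_1 = 116; center_x_2 = 316; center_y_2 = 172; radius_2 = 16; px0_3 = 208; py0_3 = 148; px1_3 = 244; py1_3 = 232; center_x_4 = 228; center_y_4 = 256; radius_4 = 20; px2_5 = 76; py2_5 = 308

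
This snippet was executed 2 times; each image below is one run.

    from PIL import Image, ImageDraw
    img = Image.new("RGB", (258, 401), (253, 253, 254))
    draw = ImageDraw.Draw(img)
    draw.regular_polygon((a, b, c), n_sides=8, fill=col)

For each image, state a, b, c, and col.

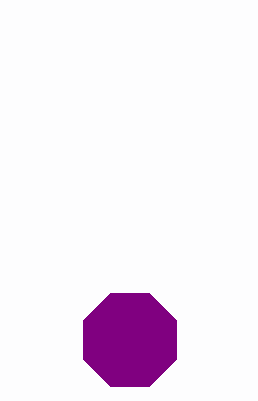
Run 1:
a = 130, b = 340, c = 50, col = 'purple'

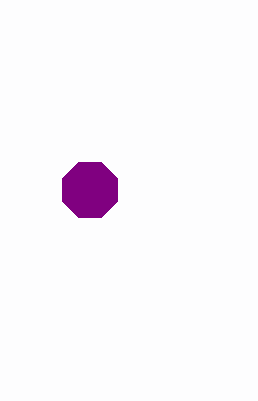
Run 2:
a = 90
b = 190
c = 30
col = 'purple'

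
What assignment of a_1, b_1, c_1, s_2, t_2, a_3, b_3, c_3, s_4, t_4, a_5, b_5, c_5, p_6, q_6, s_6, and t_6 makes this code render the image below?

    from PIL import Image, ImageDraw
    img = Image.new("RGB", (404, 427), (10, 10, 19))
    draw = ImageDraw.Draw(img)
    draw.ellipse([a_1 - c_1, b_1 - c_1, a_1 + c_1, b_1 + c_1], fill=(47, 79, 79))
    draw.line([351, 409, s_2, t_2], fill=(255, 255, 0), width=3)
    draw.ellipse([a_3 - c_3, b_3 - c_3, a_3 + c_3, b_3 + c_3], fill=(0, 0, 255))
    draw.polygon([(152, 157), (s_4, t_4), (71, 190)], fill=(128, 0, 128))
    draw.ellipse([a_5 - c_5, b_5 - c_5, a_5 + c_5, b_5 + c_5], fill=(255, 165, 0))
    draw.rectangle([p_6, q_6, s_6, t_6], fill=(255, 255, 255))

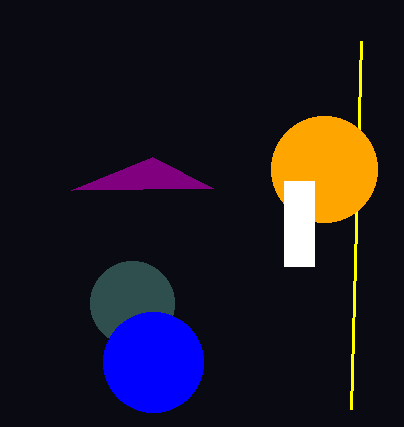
a_1 = 132, b_1 = 303, c_1 = 42, s_2 = 361, t_2 = 41, a_3 = 153, b_3 = 362, c_3 = 50, s_4 = 213, t_4 = 188, a_5 = 324, b_5 = 169, c_5 = 53, p_6 = 284, q_6 = 181, s_6 = 314, t_6 = 266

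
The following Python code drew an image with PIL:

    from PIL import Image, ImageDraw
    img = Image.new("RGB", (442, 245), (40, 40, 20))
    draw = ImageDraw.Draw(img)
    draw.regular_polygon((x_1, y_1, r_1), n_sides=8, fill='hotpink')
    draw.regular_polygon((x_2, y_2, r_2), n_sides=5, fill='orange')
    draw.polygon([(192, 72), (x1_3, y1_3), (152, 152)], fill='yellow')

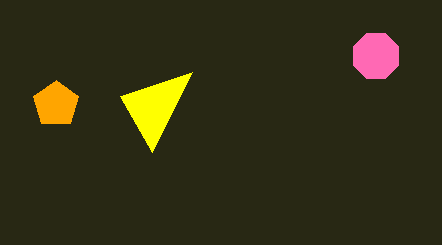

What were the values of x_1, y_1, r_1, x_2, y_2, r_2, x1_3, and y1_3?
x_1 = 376
y_1 = 56
r_1 = 24
x_2 = 56
y_2 = 104
r_2 = 24
x1_3 = 120
y1_3 = 96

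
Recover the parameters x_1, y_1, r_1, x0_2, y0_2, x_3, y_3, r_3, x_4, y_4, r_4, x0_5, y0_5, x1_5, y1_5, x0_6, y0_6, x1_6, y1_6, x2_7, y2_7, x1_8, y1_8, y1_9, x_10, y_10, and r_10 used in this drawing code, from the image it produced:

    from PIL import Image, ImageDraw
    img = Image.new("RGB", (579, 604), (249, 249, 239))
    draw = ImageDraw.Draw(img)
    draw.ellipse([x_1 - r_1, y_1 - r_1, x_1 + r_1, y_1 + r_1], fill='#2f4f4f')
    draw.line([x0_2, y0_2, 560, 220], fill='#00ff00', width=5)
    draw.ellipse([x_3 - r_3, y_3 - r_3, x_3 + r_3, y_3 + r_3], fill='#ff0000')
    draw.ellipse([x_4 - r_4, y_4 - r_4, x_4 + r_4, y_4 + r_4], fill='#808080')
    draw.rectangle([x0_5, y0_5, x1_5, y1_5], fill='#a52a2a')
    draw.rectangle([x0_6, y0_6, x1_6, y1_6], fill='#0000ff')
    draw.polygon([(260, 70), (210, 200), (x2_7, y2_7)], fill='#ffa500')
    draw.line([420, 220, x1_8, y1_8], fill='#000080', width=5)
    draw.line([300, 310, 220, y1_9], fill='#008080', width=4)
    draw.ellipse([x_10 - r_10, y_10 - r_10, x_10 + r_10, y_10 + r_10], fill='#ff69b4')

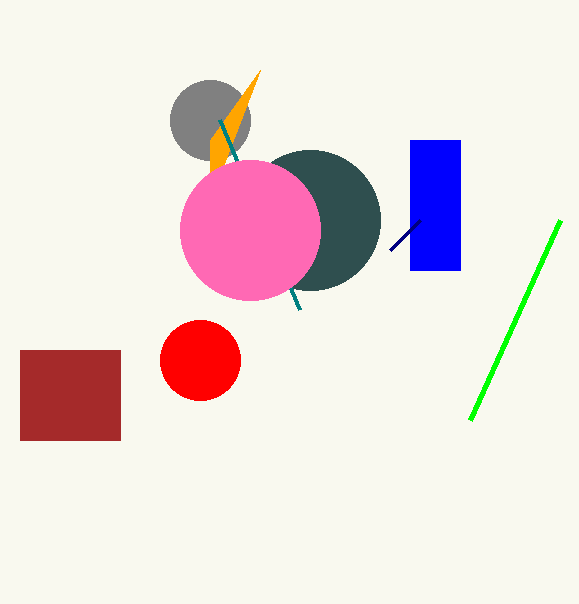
x_1 = 310
y_1 = 220
r_1 = 70
x0_2 = 470
y0_2 = 420
x_3 = 200
y_3 = 360
r_3 = 40
x_4 = 210
y_4 = 120
r_4 = 40
x0_5 = 20
y0_5 = 350
x1_5 = 120
y1_5 = 440
x0_6 = 410
y0_6 = 140
x1_6 = 460
y1_6 = 270
x2_7 = 210
y2_7 = 140
x1_8 = 390
y1_8 = 250
y1_9 = 120
x_10 = 250
y_10 = 230
r_10 = 70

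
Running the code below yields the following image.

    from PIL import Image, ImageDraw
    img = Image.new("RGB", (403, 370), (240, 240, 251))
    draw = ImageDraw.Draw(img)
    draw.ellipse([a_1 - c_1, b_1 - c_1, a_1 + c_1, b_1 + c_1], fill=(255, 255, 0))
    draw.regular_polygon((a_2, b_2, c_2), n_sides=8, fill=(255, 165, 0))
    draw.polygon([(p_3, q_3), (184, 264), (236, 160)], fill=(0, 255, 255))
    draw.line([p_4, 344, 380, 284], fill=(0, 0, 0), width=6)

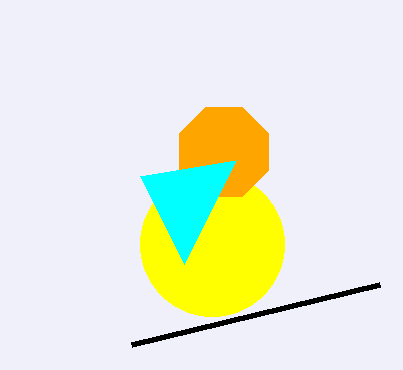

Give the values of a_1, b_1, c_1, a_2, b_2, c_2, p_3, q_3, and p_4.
a_1 = 212
b_1 = 244
c_1 = 72
a_2 = 224
b_2 = 152
c_2 = 48
p_3 = 140
q_3 = 176
p_4 = 132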